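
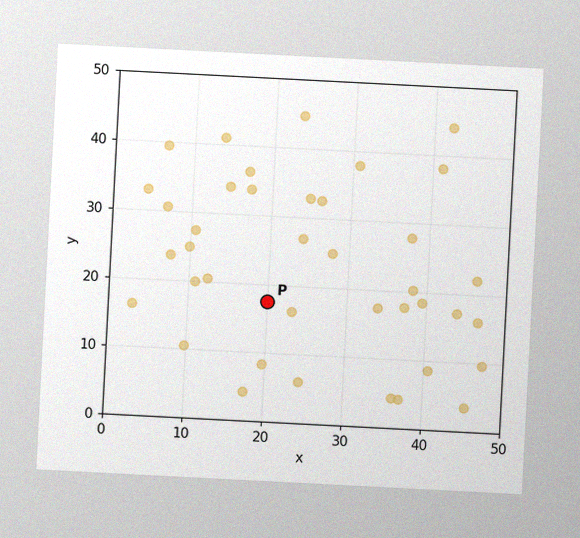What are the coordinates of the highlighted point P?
(20, 17.5)

The chart is tilted about 3° clockwise, with some photo noise. Following the gridlines from P to each axis, P sits at (20, 17.5).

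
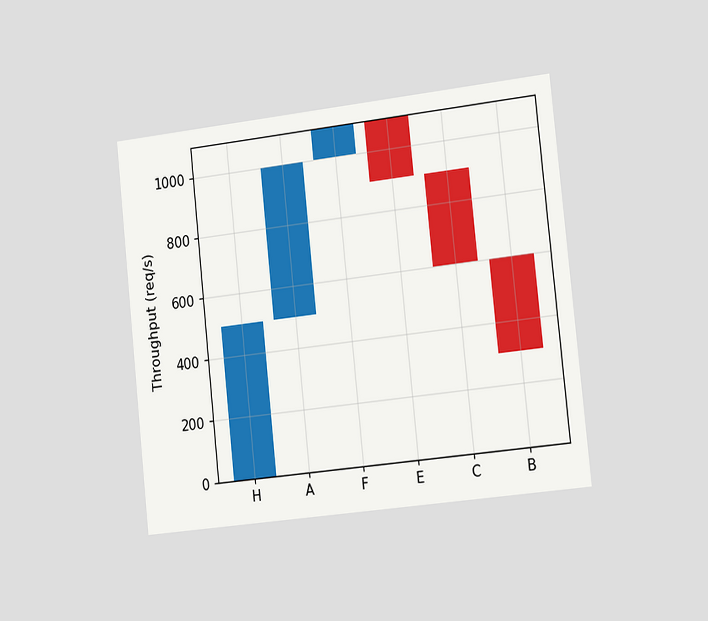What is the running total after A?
The chart is tilted about 6° counter-clockwise and viewed slightly from the right. After A the running total reaches 1000req/s.

1000req/s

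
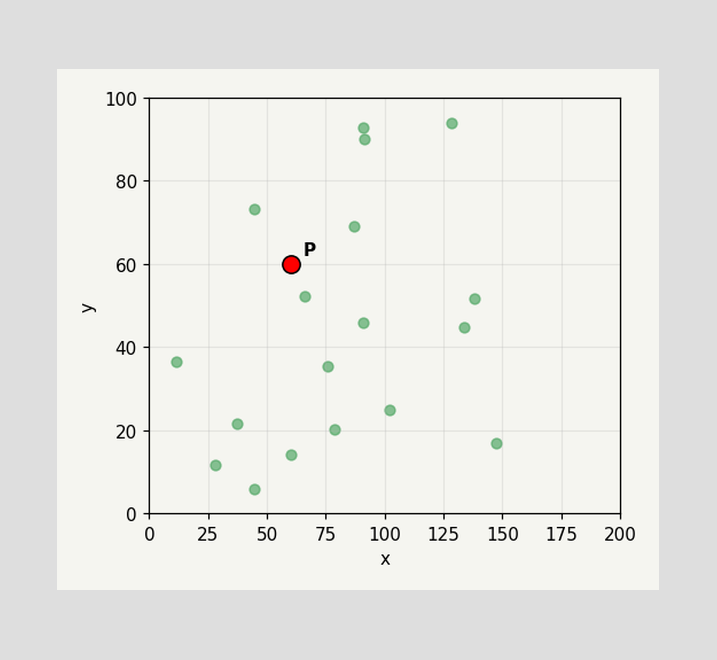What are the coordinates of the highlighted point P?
(60, 60)

Following the gridlines from P to each axis, P sits at (60, 60).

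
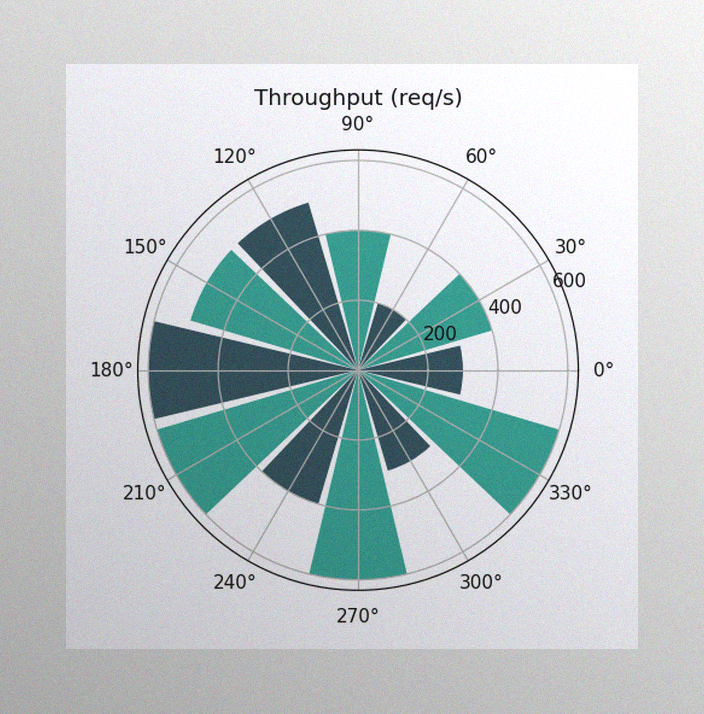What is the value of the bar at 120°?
500req/s

The image has some photo noise and uneven lighting. The bar at 120° reaches 500req/s on the radial axis.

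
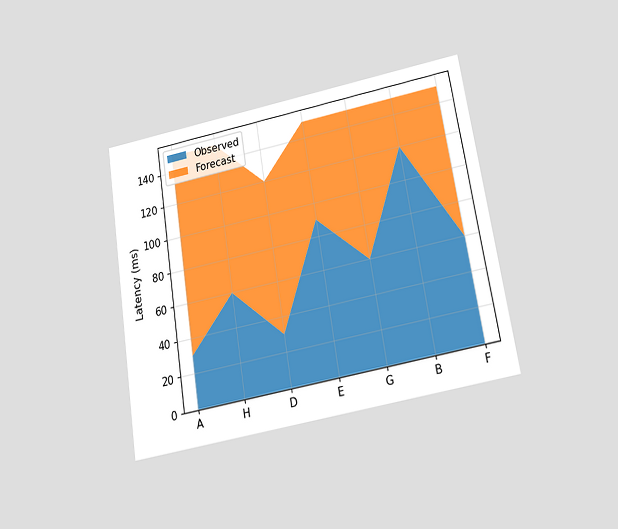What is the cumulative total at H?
150ms

The chart is tilted about 9° counter-clockwise and viewed slightly from below. The stacked total at H reaches 150ms.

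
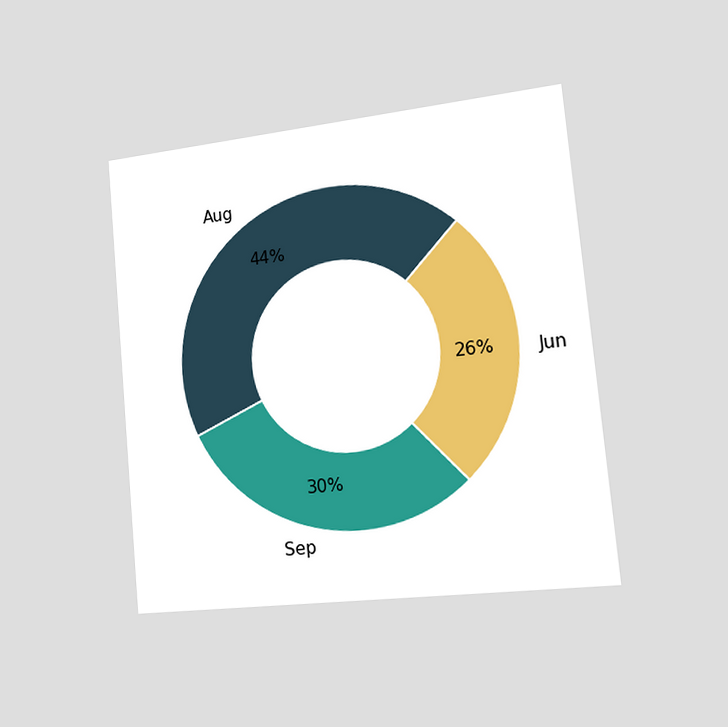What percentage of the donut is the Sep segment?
30%

The chart is tilted about 5° counter-clockwise and viewed slightly from the right. The Sep segment takes up 30% of the ring.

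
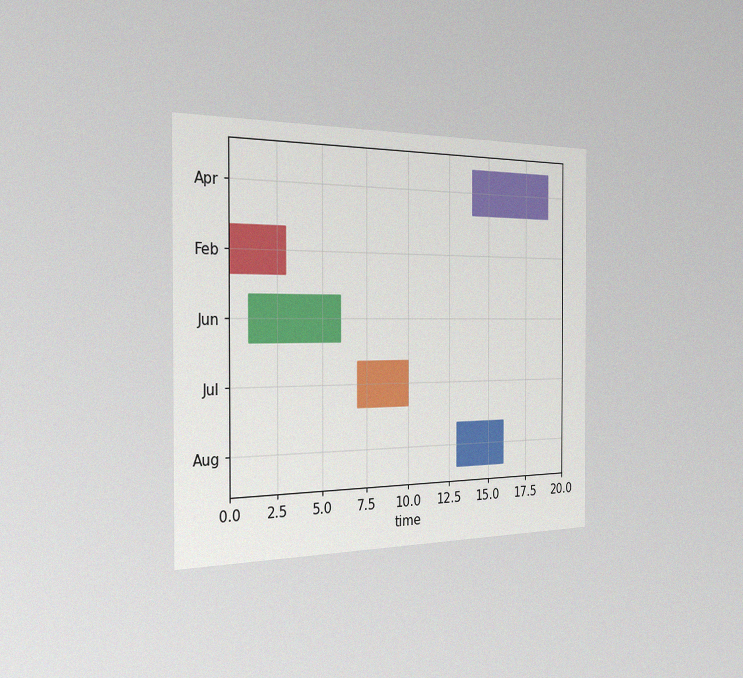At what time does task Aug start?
The chart is viewed slightly from the left, with some photo noise. The Aug bar begins at t=13.

13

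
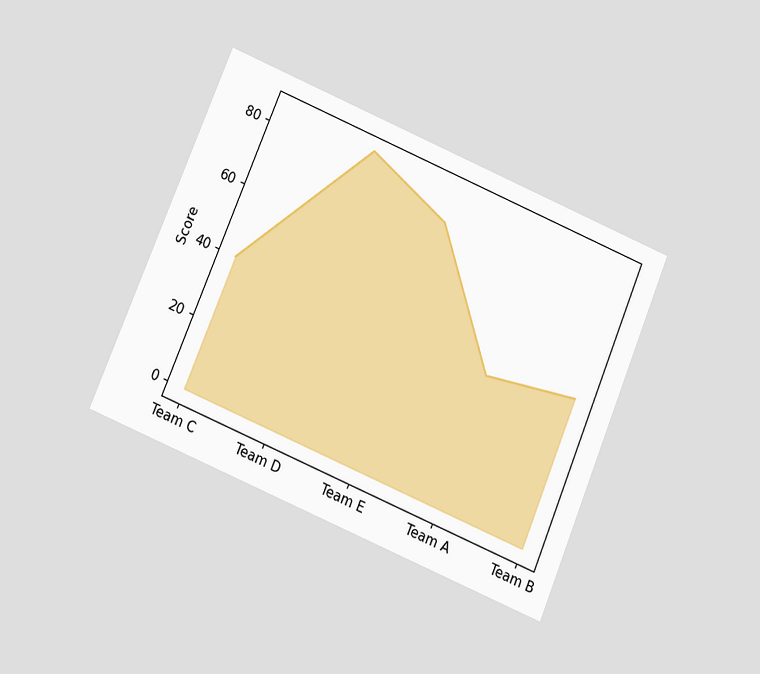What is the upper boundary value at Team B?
45

The chart is tilted about 23° clockwise and viewed at a slight angle. At Team B the upper boundary is at 45.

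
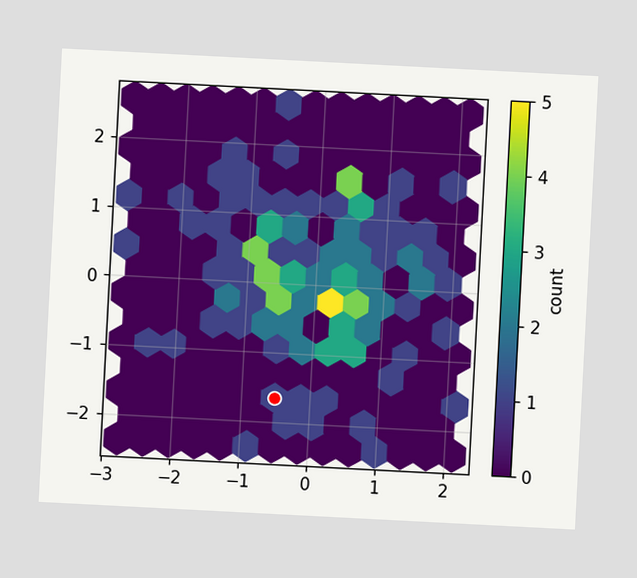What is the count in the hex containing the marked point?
The chart is tilted about 3° clockwise. The marked hex reads 1 on the colorbar.

1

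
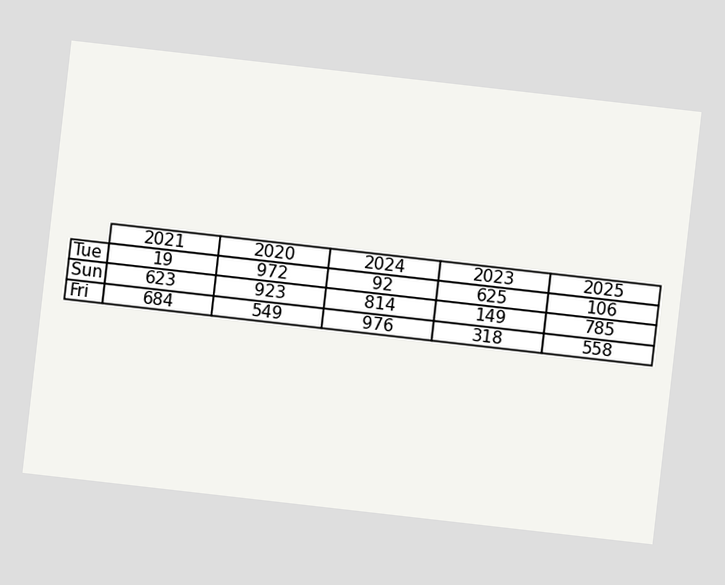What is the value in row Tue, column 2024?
92

The chart is tilted about 6° clockwise. The (Tue, 2024) cell reads 92.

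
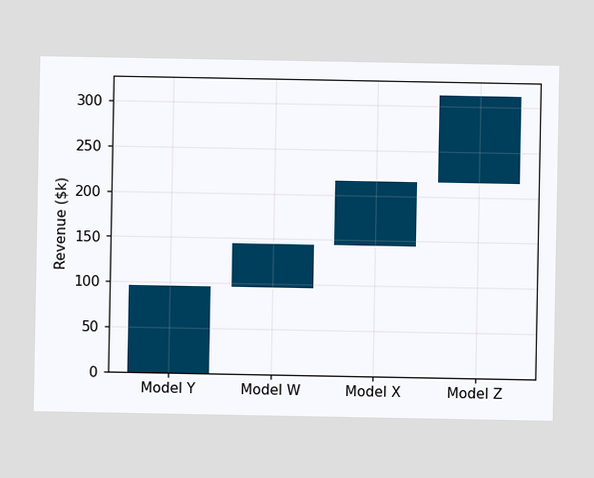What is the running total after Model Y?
After Model Y the running total reaches $96k.

$96k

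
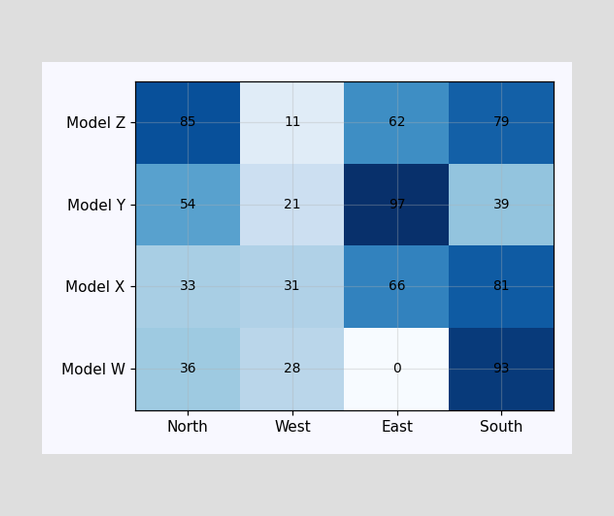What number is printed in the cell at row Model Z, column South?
The (Model Z, South) cell reads 79.

79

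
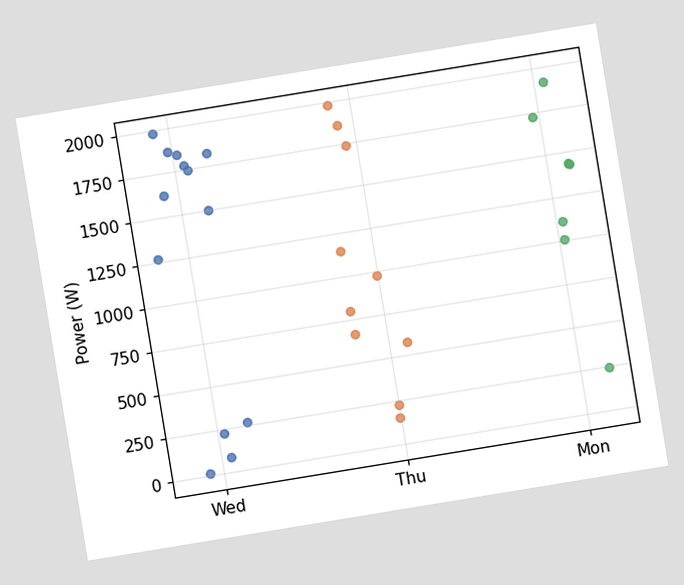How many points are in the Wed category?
The chart is tilted about 9° counter-clockwise. Counting the markers in the Wed column gives 13.

13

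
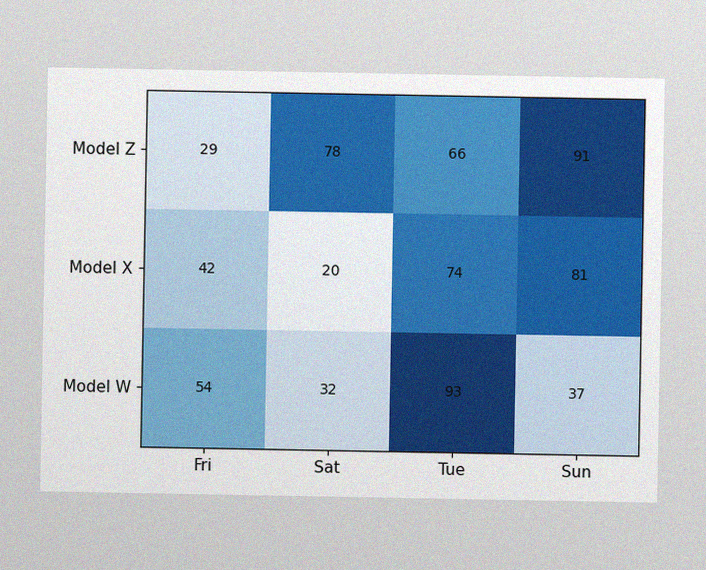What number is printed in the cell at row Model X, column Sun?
The image has some photo noise and uneven lighting. The (Model X, Sun) cell reads 81.

81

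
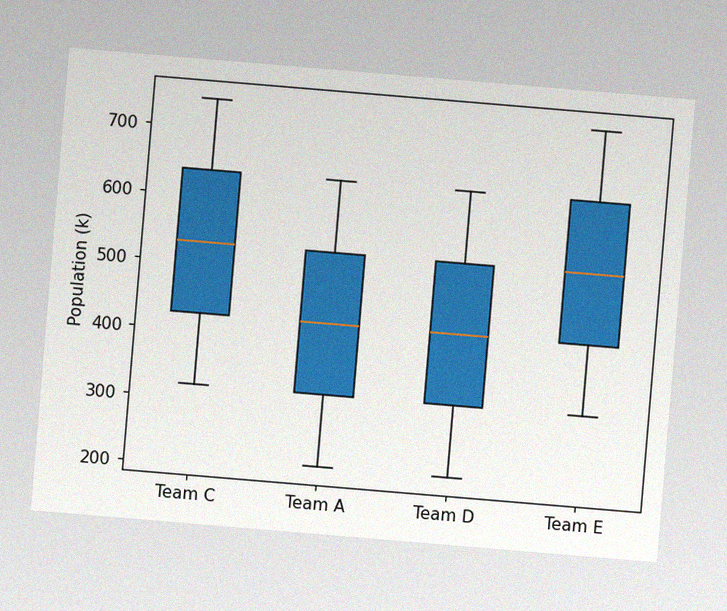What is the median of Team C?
530k

The chart is tilted about 5° clockwise, with some photo noise. The median line in the Team C box sits at 530k.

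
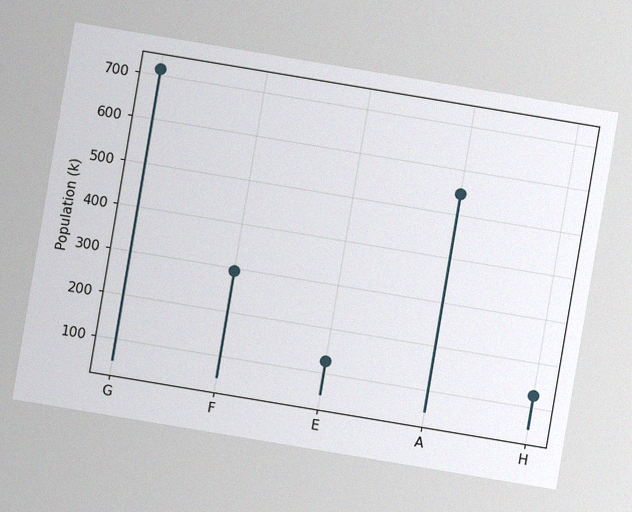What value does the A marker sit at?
The chart is tilted about 9° clockwise, with some photo noise. The A marker sits at 546k.

546k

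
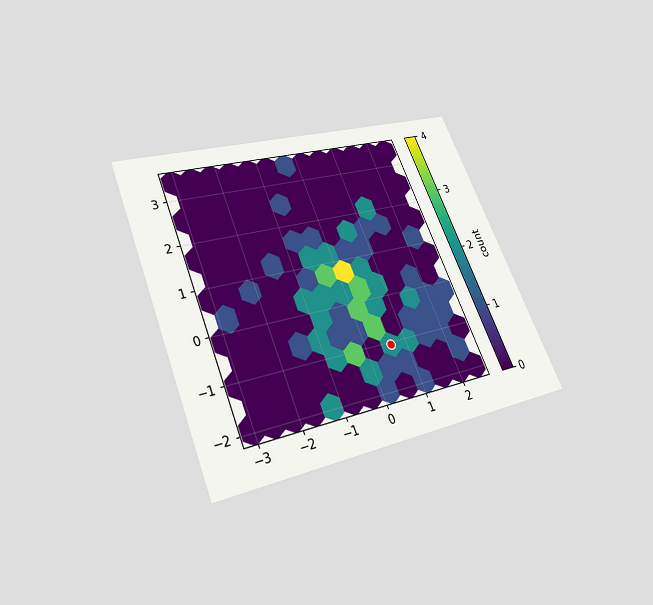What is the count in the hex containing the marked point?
The chart is tilted about 22° counter-clockwise and viewed slightly from below. The marked hex reads 2 on the colorbar.

2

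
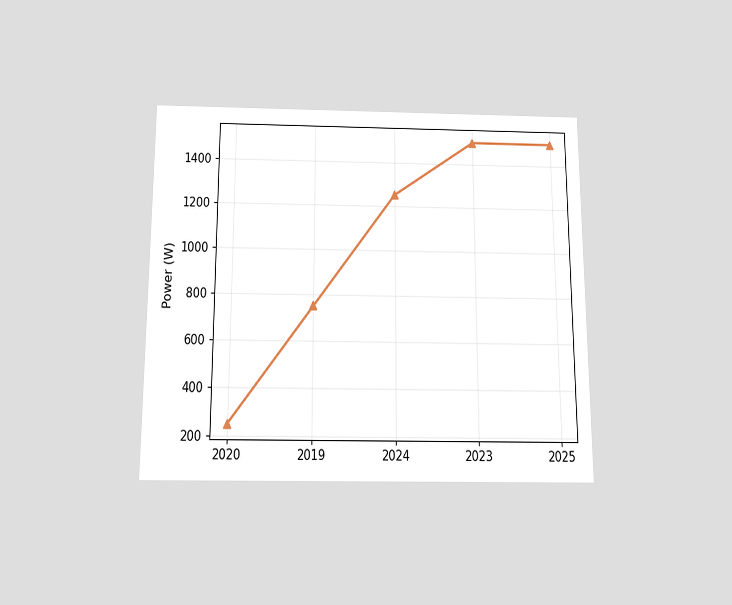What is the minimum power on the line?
250W

The chart is viewed slightly from below. The lowest point is at 2020, and reading across to the y-axis gives 250W.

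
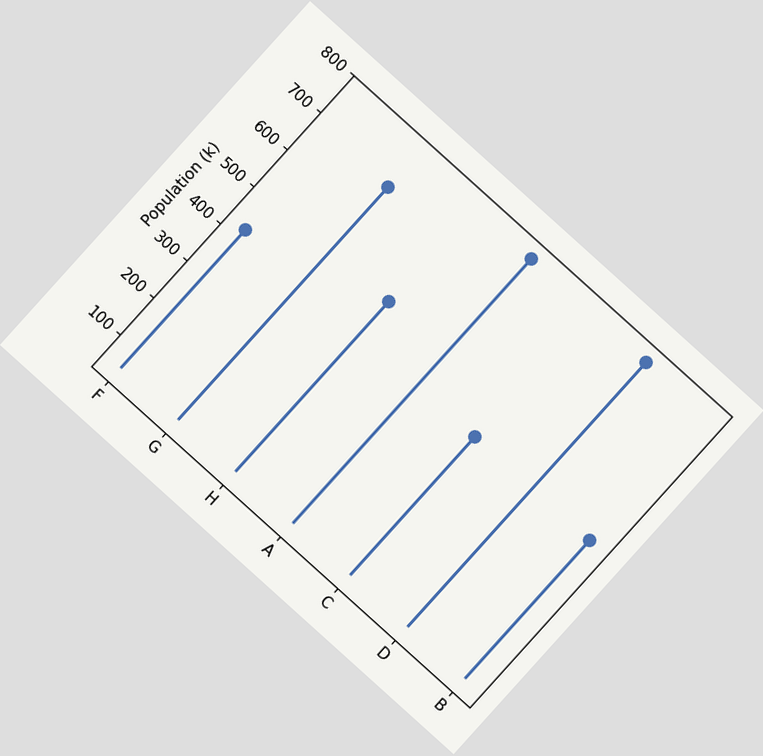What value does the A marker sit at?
765k

The chart is tilted about 42° clockwise. The A marker sits at 765k.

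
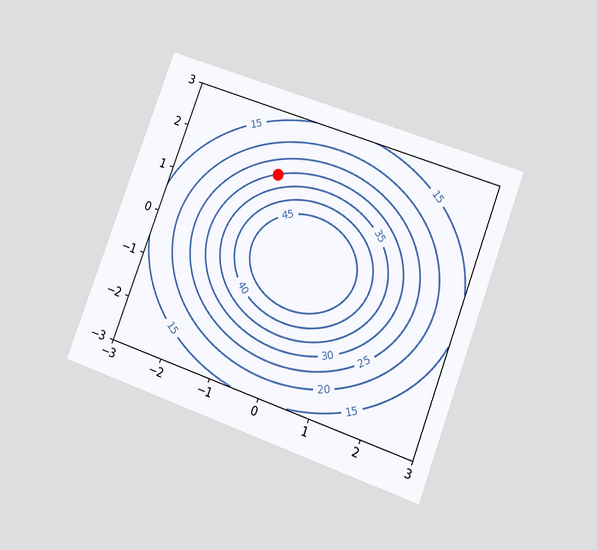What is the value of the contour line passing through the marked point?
The chart is tilted about 20° clockwise and viewed at a slight angle. The marked point sits on the contour labelled 30.

30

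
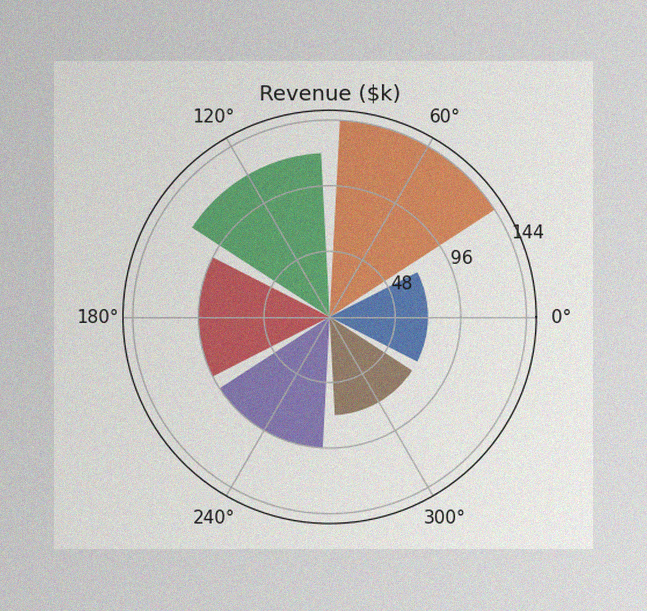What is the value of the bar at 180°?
The image has some photo noise and uneven lighting. The bar at 180° reaches $96k on the radial axis.

$96k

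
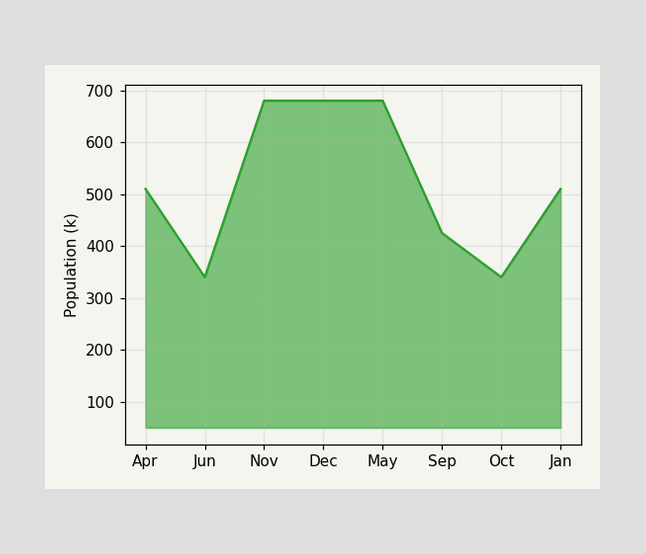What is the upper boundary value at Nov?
680k

At Nov the upper boundary is at 680k.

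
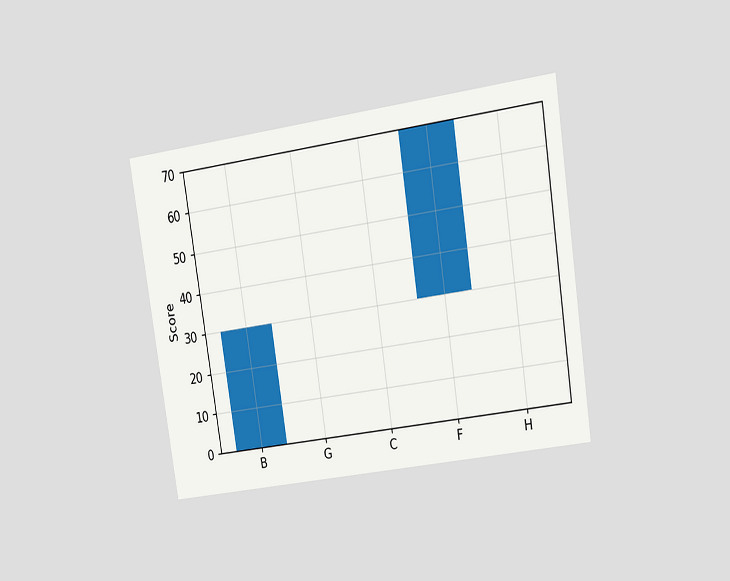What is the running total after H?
70

The chart is tilted about 9° counter-clockwise and viewed at a slight angle. After H the running total reaches 70.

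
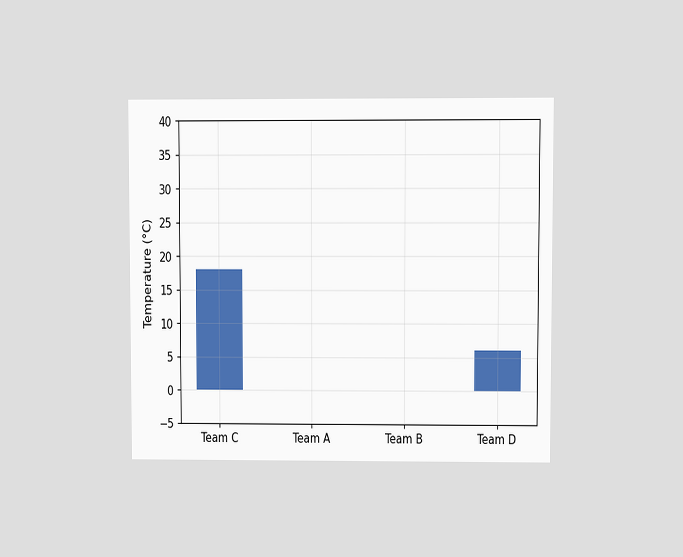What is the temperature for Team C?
18°C

The chart is viewed at a slight angle. Reading along the chart's y-axis, the Team C bar reaches 18°C.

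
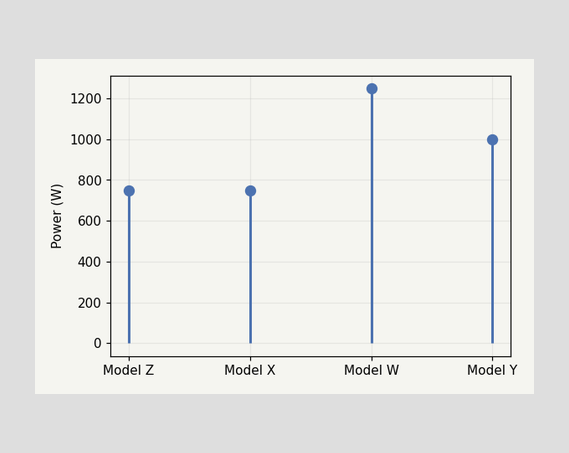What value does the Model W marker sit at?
1250W

The Model W marker sits at 1250W.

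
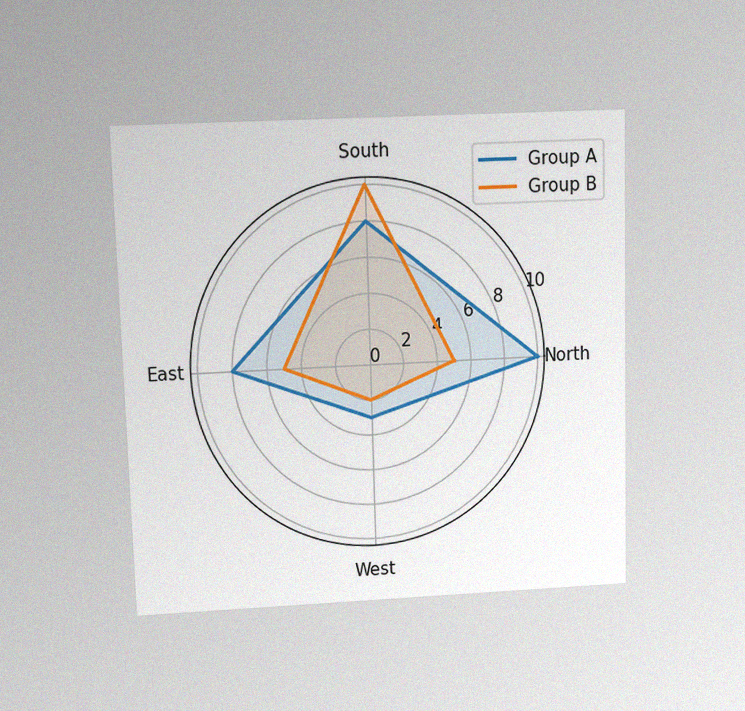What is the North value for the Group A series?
The chart is viewed slightly from above, with some photo noise. On the North axis, Group A reaches 10.

10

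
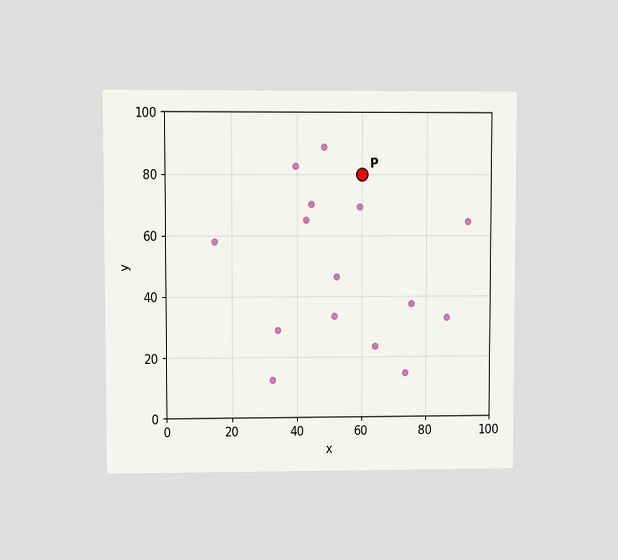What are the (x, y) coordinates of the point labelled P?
The chart is viewed at a slight angle. Following the gridlines from P to each axis, P sits at (60, 80).

(60, 80)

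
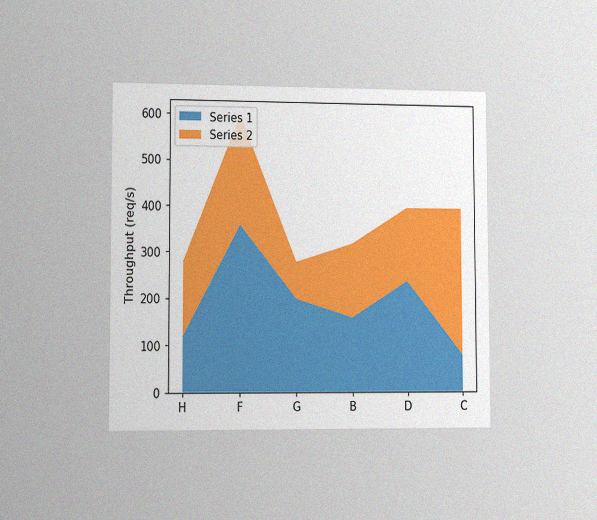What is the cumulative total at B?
320req/s

The chart is viewed slightly from the left, with some photo noise. The stacked total at B reaches 320req/s.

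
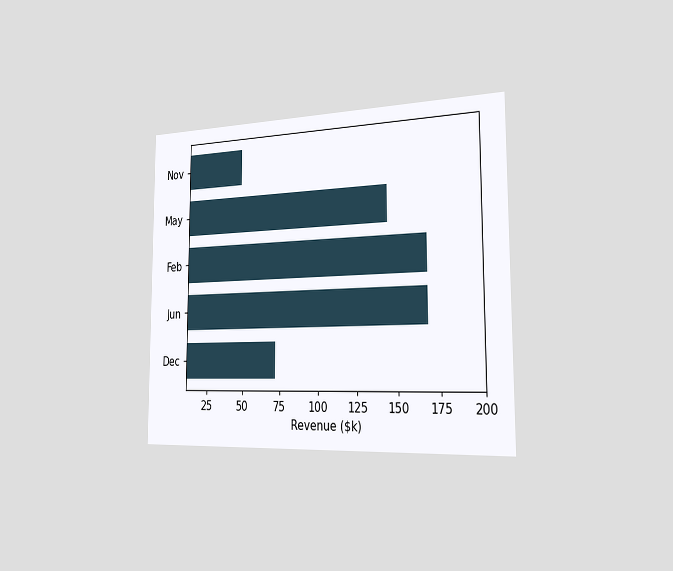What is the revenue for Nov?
$48k

The chart is viewed slightly from the right. Reading along the chart's x-axis, the Nov bar reaches $48k.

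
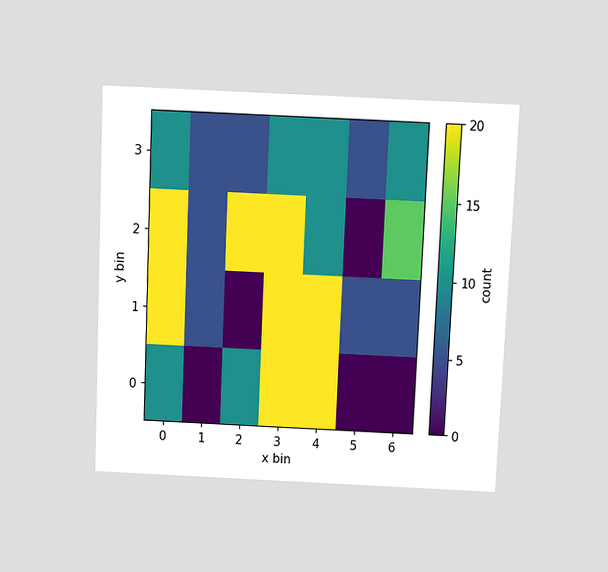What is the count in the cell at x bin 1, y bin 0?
0

The chart is tilted about 3° clockwise and viewed slightly from above. Matching the cell (1, 0) against the colorbar gives 0.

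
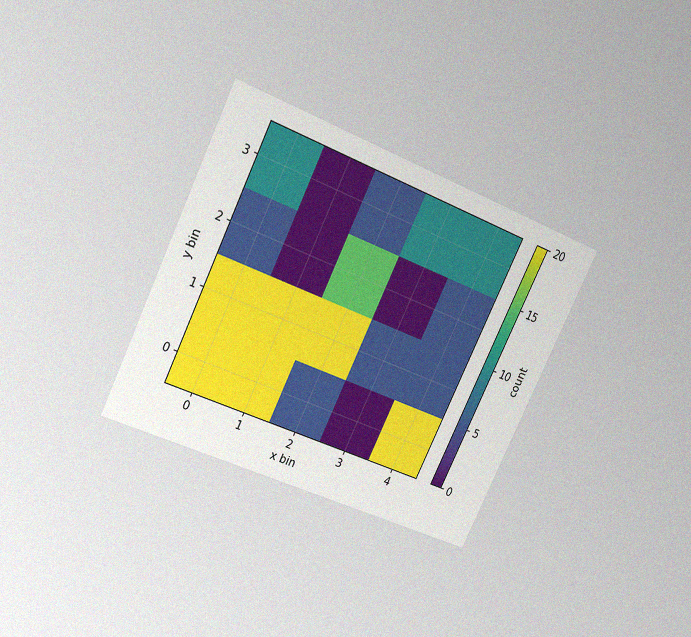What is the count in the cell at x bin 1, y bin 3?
The chart is tilted about 26° clockwise and viewed slightly from above, with some photo noise. Matching the cell (1, 3) against the colorbar gives 0.

0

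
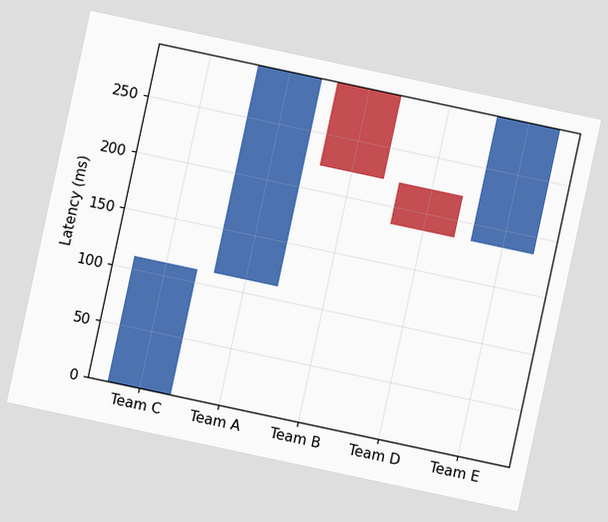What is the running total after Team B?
222ms

The chart is tilted about 12° clockwise. After Team B the running total reaches 222ms.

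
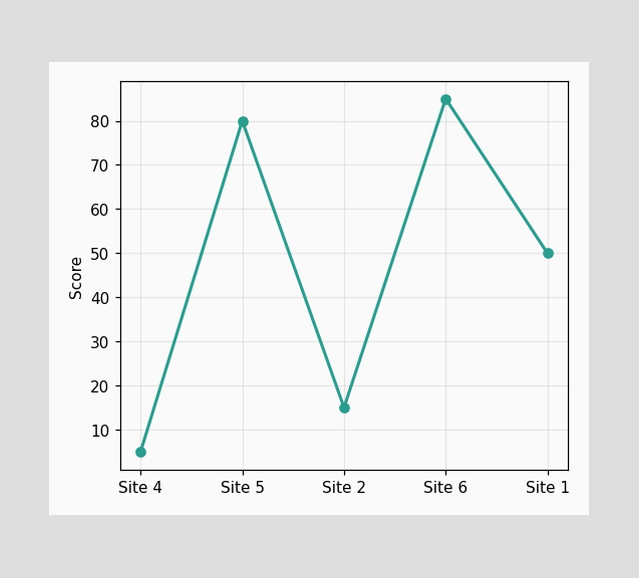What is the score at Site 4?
At Site 4, the line is at 5.

5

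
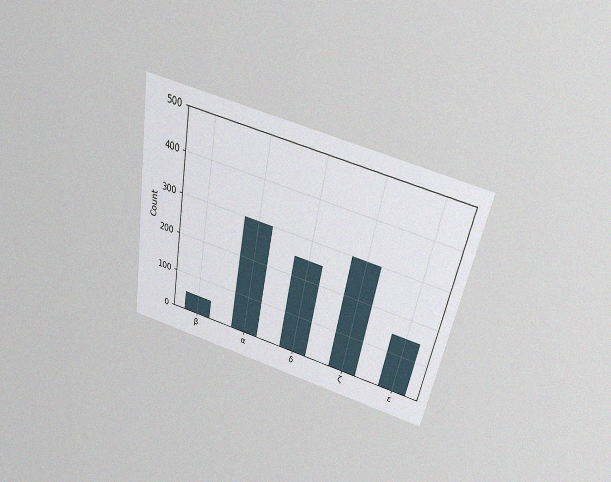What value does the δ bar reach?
The chart is tilted about 11° clockwise and viewed slightly from above, with some photo noise. Reading along the chart's y-axis, the δ bar reaches 250.

250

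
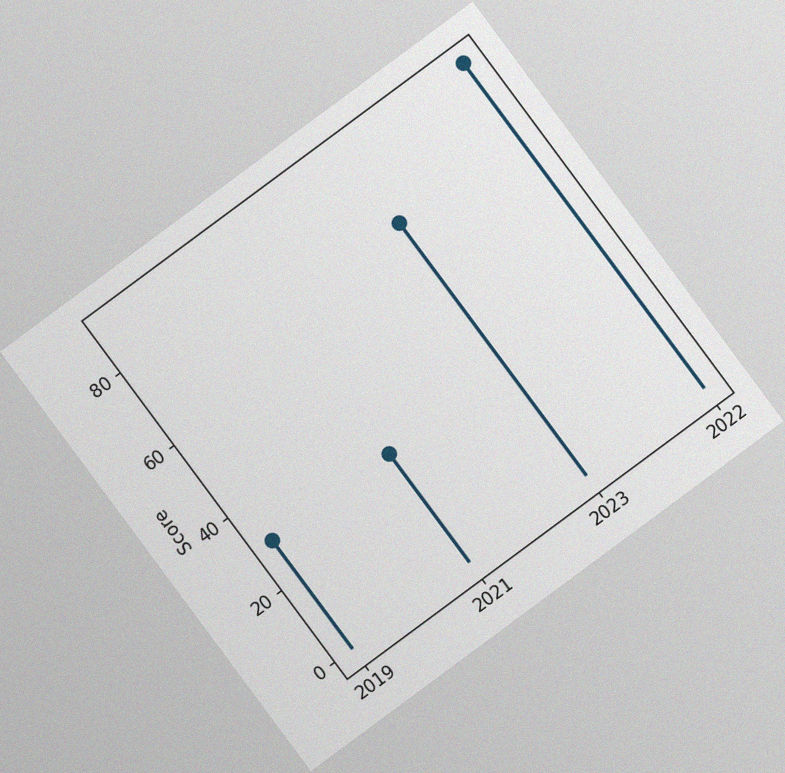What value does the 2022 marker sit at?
90

The chart is tilted about 37° counter-clockwise, with some photo noise. The 2022 marker sits at 90.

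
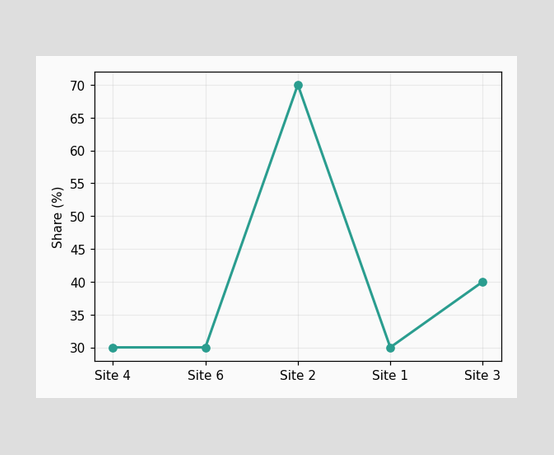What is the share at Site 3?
At Site 3, the line is at 40%.

40%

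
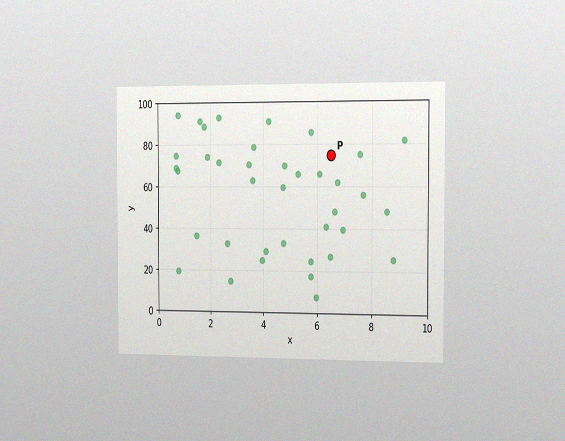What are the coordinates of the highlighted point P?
The chart is viewed slightly from the right, with some photo noise. Following the gridlines from P to each axis, P sits at (6.5, 75).

(6.5, 75)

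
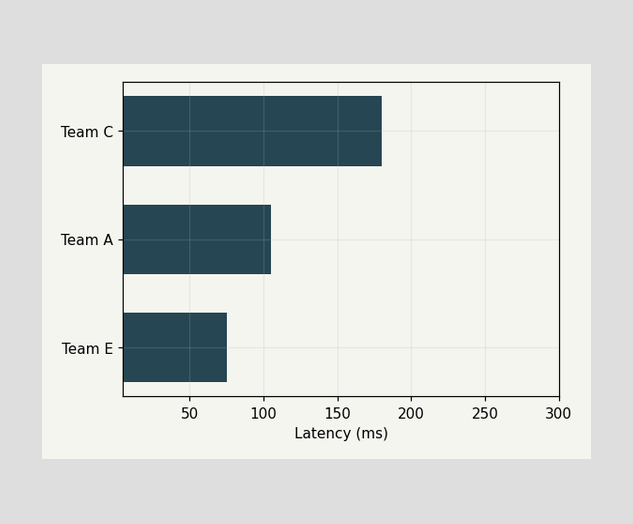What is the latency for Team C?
180ms

Reading along the chart's x-axis, the Team C bar reaches 180ms.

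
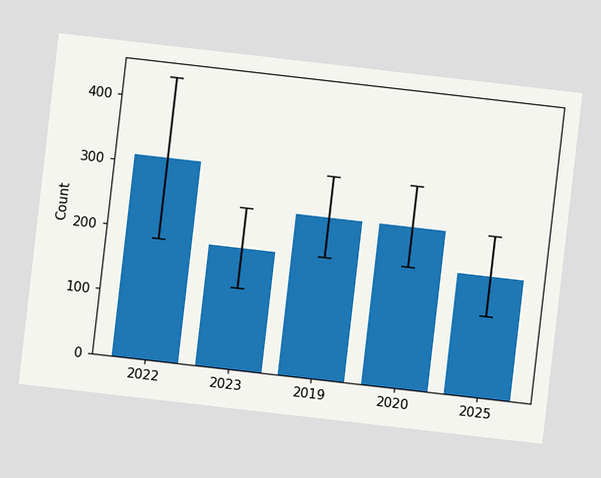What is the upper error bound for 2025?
The chart is tilted about 7° clockwise. The 2025 bar's upper whisker reaches 248.

248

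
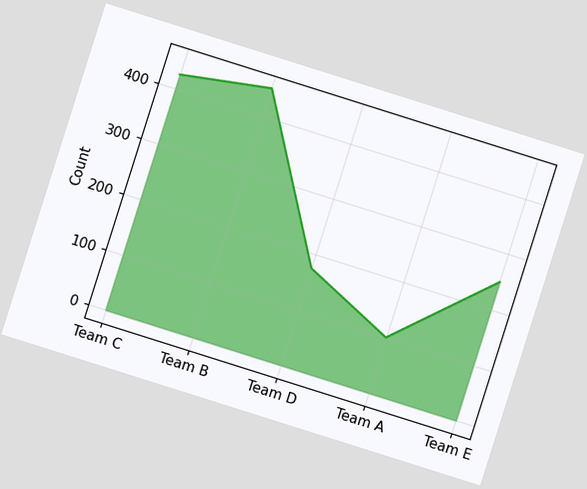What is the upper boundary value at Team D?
175

The chart is tilted about 18° clockwise. At Team D the upper boundary is at 175.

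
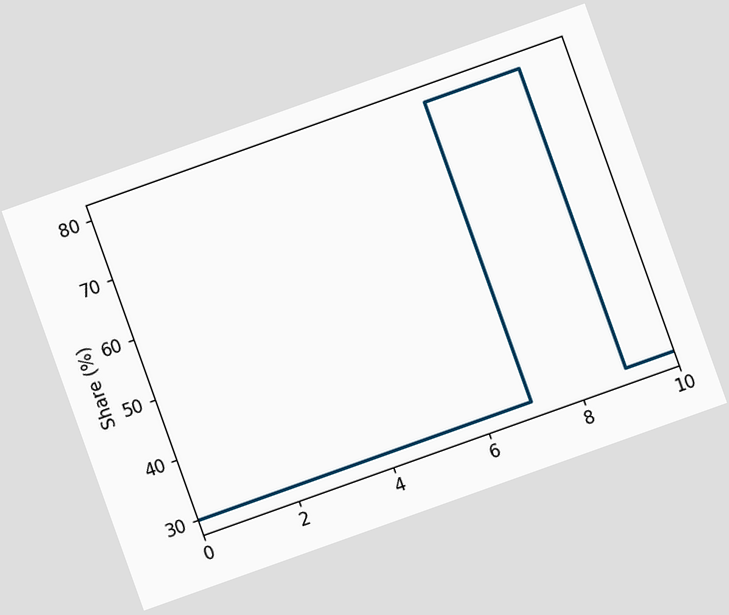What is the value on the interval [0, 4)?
The chart is tilted about 20° counter-clockwise. On [0, 4) the step sits at 30%.

30%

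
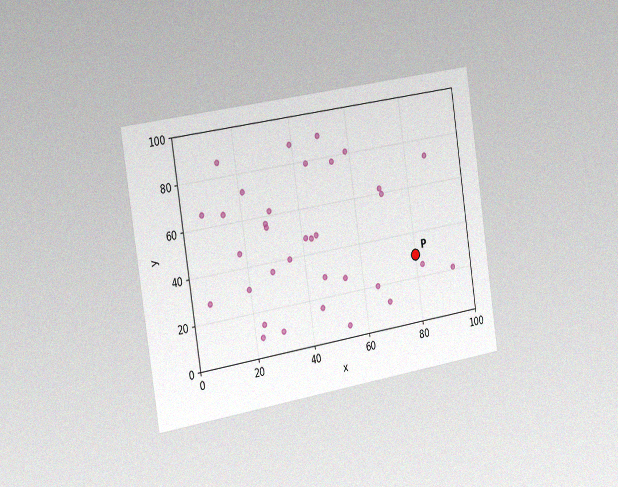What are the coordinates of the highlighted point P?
The chart is tilted about 9° counter-clockwise and viewed slightly from the left, with some photo noise. Following the gridlines from P to each axis, P sits at (80, 30).

(80, 30)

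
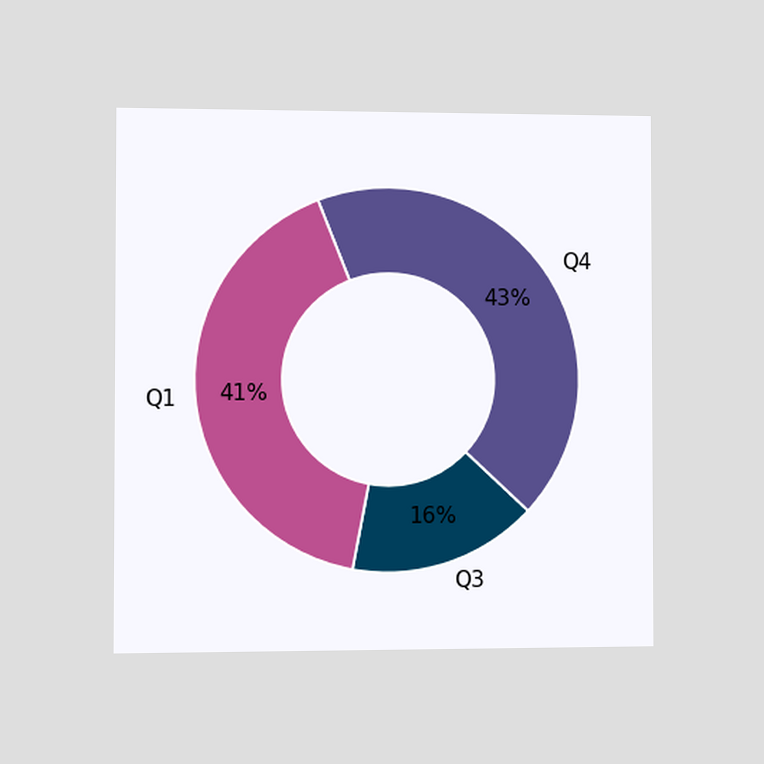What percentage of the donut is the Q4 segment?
The chart is viewed at a slight angle. The Q4 segment takes up 43% of the ring.

43%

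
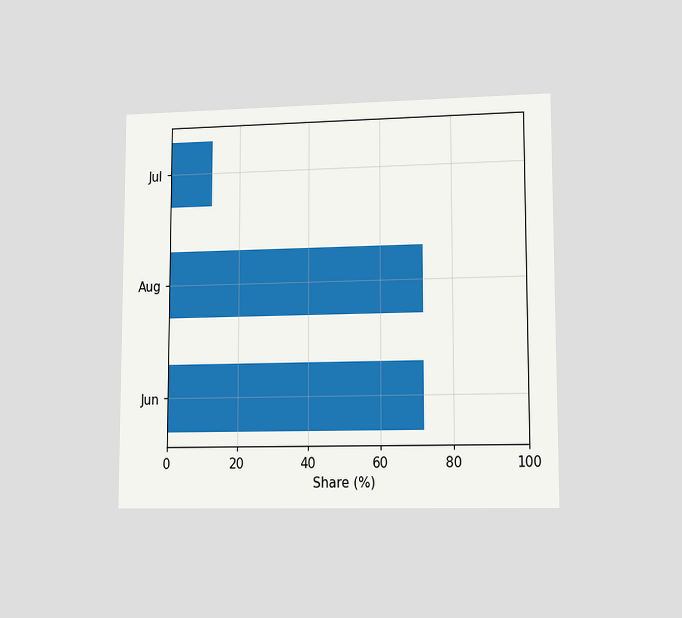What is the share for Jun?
The chart is viewed at a slight angle. Reading along the chart's x-axis, the Jun bar reaches 72%.

72%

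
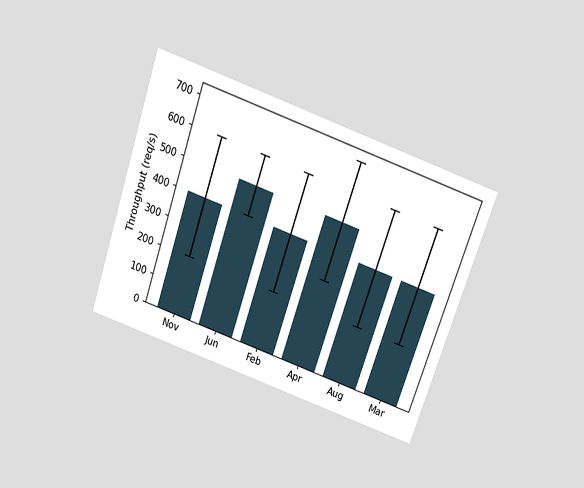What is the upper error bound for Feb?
600req/s

The chart is tilted about 19° clockwise and viewed slightly from above. The Feb bar's upper whisker reaches 600req/s.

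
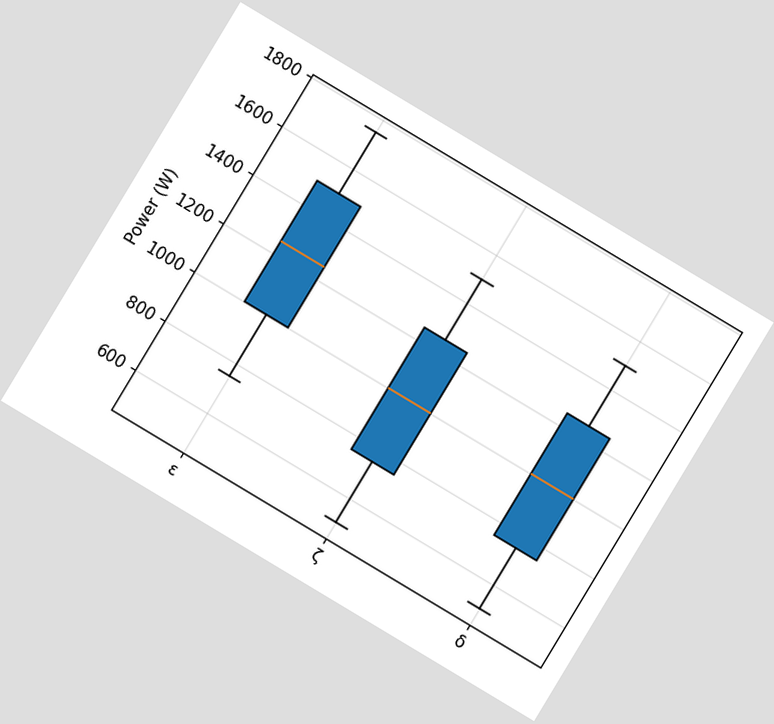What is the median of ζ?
The chart is tilted about 31° clockwise. The median line in the ζ box sits at 1000W.

1000W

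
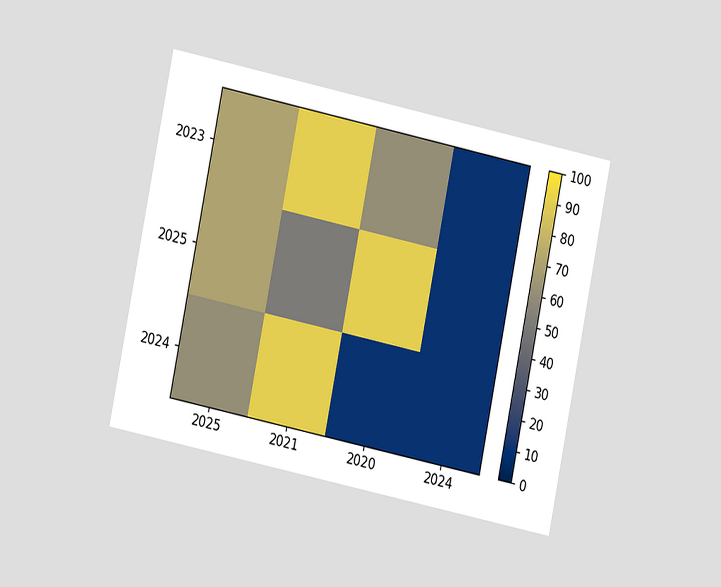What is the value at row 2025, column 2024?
The chart is tilted about 12° clockwise and viewed at a slight angle. Matching cell (2025, 2024) against the colorbar gives 10.

10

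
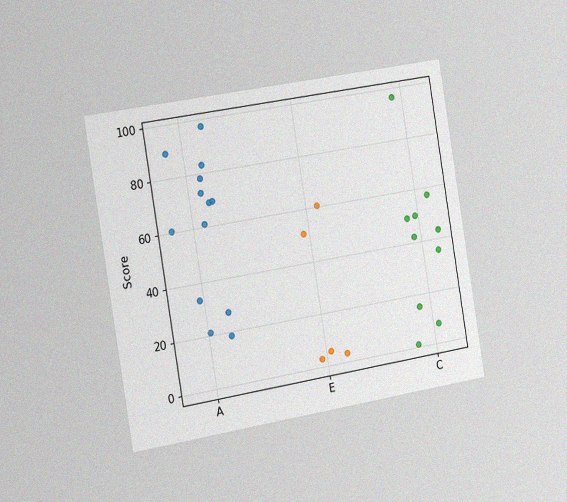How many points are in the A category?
13

The chart is tilted about 9° counter-clockwise and viewed slightly from the left, with some photo noise. Counting the markers in the A column gives 13.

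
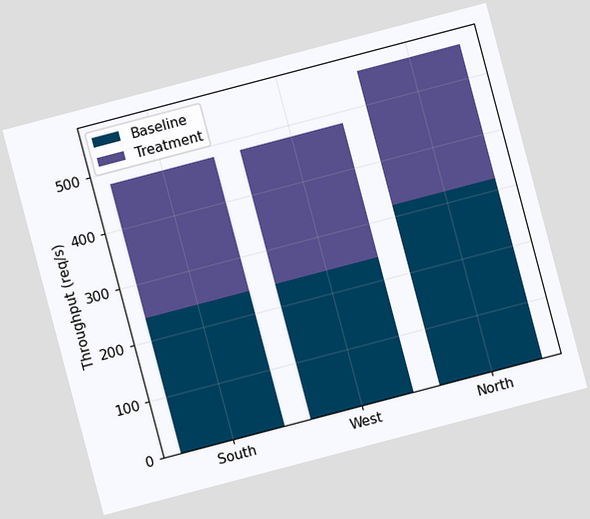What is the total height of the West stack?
The chart is tilted about 15° counter-clockwise. The West stack's top reaches 480req/s on the y-axis.

480req/s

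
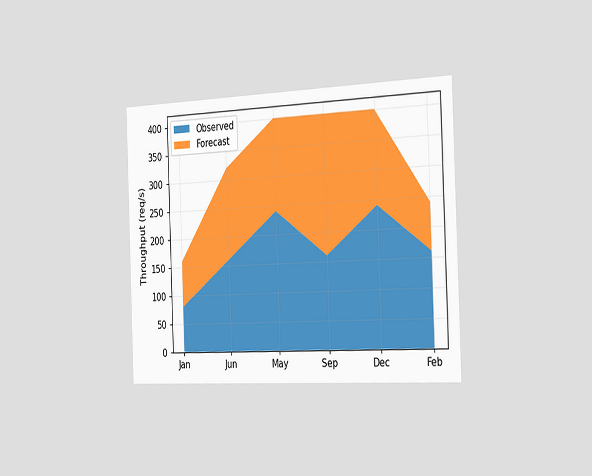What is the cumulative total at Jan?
160req/s

The chart is tilted about 2° counter-clockwise and viewed slightly from the right. The stacked total at Jan reaches 160req/s.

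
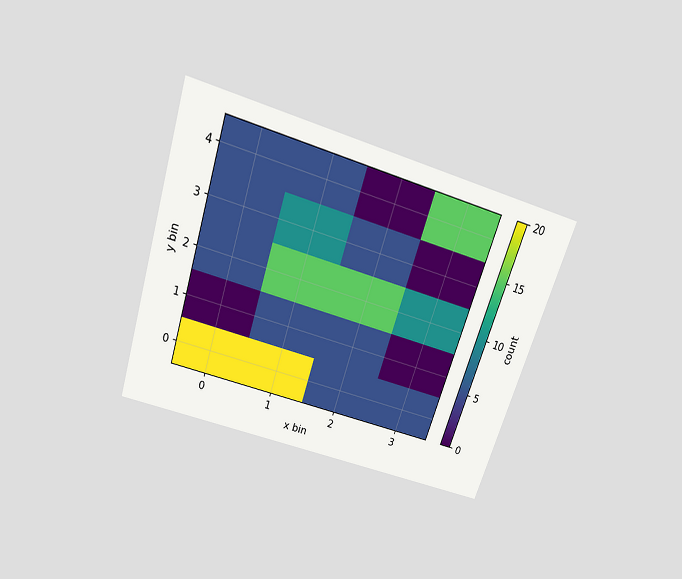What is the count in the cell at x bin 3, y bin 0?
The chart is tilted about 18° clockwise and viewed slightly from above. Matching the cell (3, 0) against the colorbar gives 5.

5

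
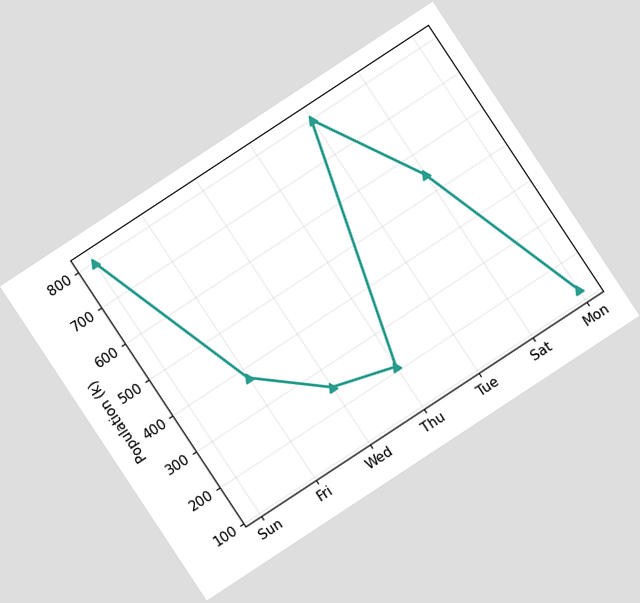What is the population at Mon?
126k

The chart is tilted about 33° counter-clockwise. At Mon, the line is at 126k.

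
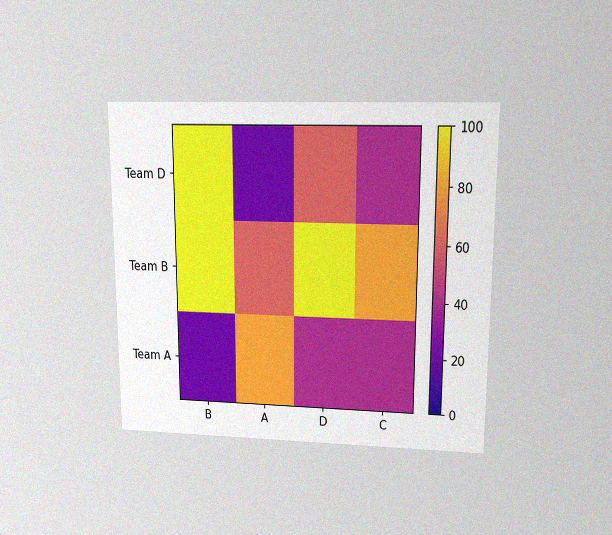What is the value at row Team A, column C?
40

The chart is viewed at a slight angle, with some photo noise. Matching cell (Team A, C) against the colorbar gives 40.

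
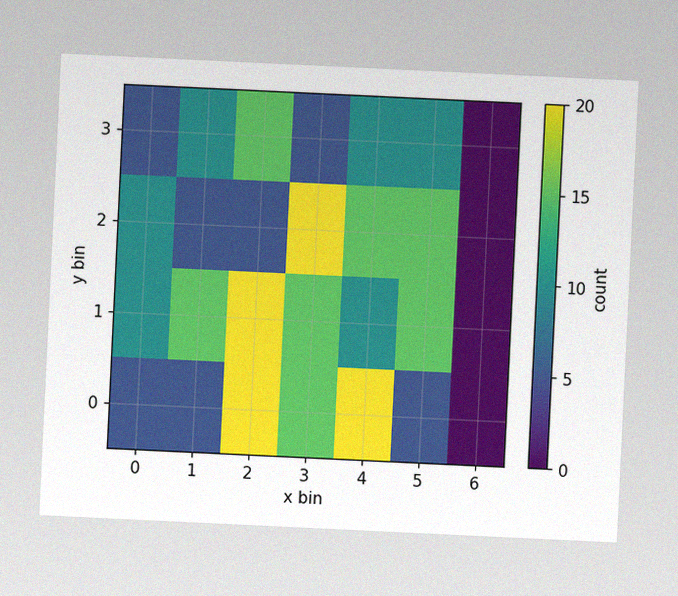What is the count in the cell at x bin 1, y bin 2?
5

The chart is tilted about 3° clockwise, with some photo noise. Matching the cell (1, 2) against the colorbar gives 5.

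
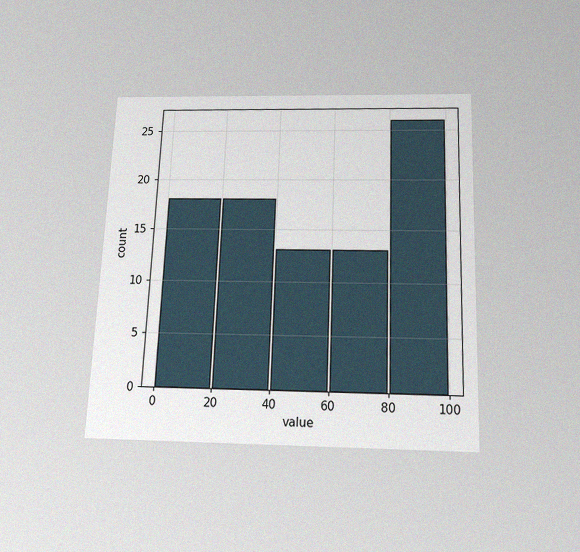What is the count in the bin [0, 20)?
18

The chart is tilted about 2° clockwise and viewed slightly from below, with some photo noise. The [0, 20) bin has height 18.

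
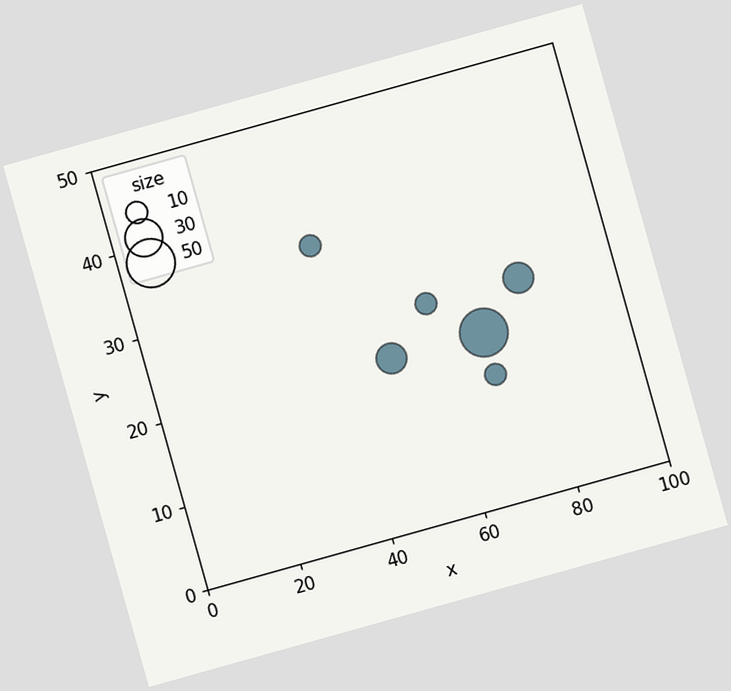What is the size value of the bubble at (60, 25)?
The chart is tilted about 16° counter-clockwise. Matching the bubble at (60, 25) against the size legend gives 10.

10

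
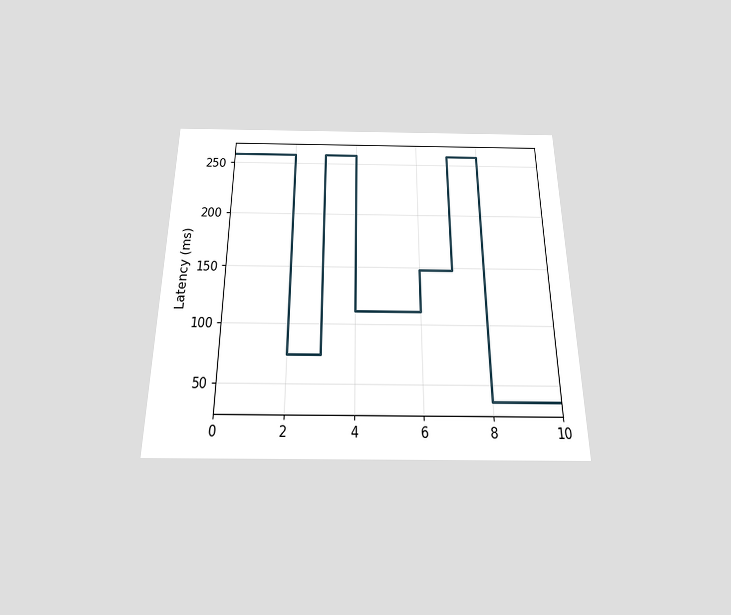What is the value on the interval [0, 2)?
259ms

The chart is viewed slightly from below. On [0, 2) the step sits at 259ms.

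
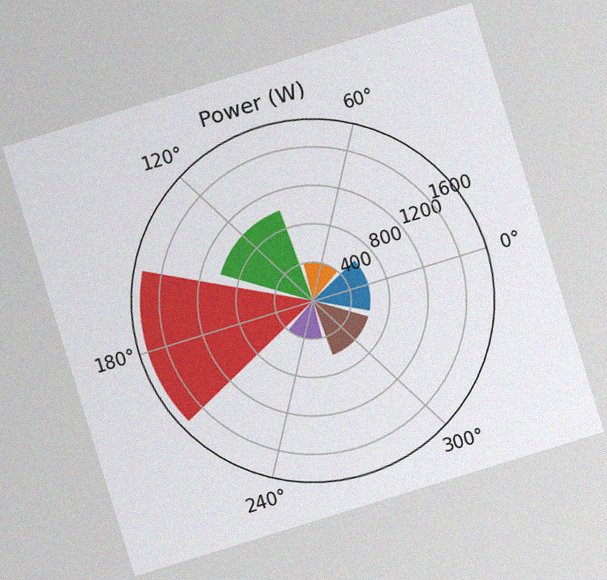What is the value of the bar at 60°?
The chart is tilted about 17° counter-clockwise, with some photo noise. The bar at 60° reaches 400W on the radial axis.

400W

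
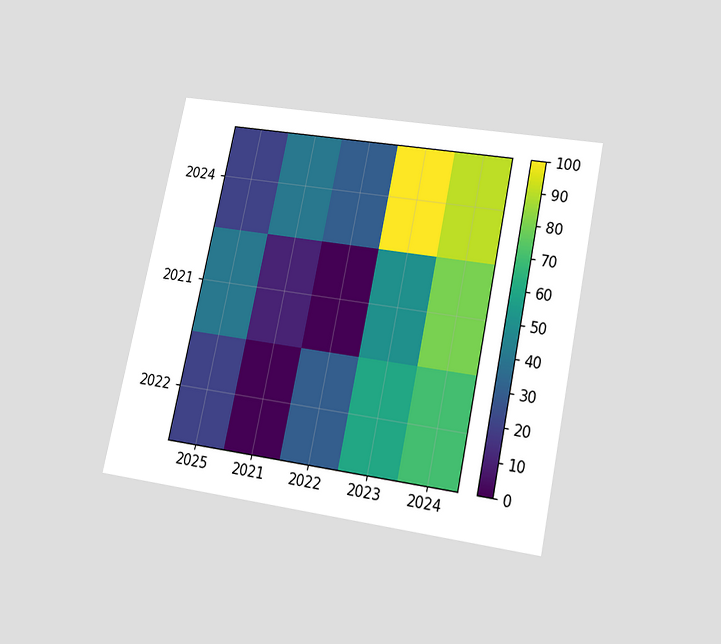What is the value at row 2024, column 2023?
The chart is tilted about 12° clockwise and viewed slightly from below. Matching cell (2024, 2023) against the colorbar gives 100.

100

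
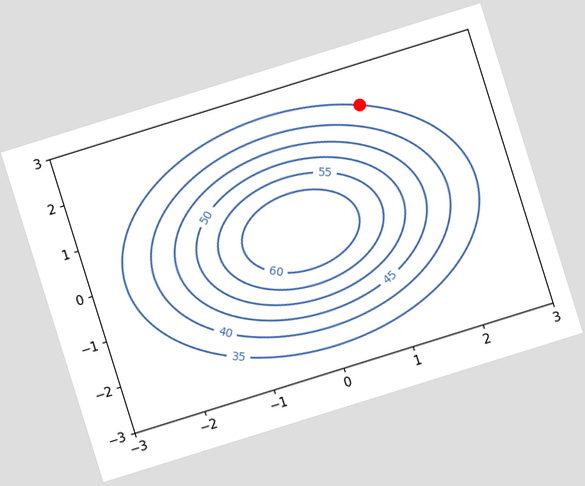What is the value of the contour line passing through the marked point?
35

The chart is tilted about 17° counter-clockwise. The marked point sits on the contour labelled 35.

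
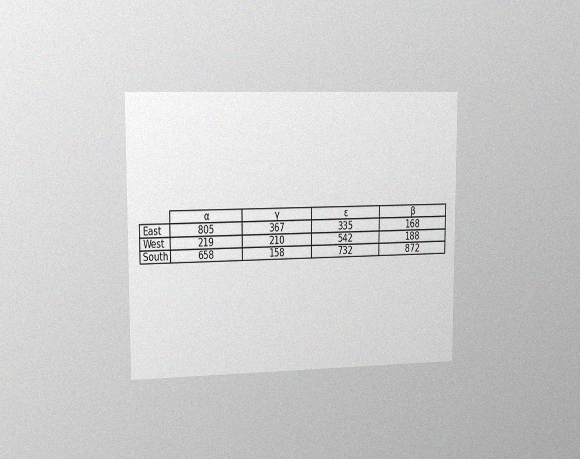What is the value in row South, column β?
872

The chart is viewed slightly from the left, with some photo noise. The (South, β) cell reads 872.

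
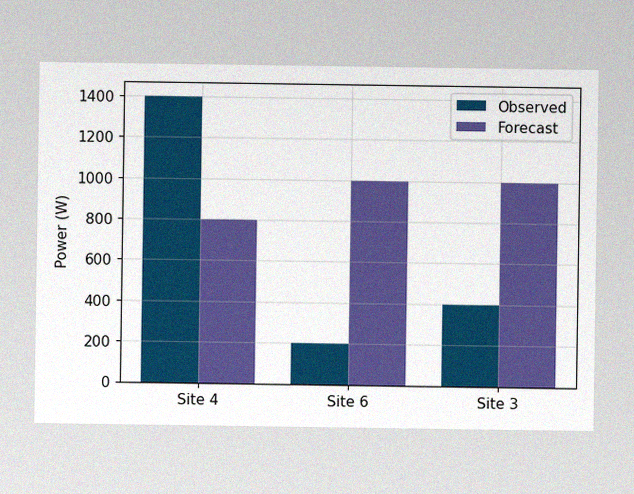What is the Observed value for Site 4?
1400W

The image has some photo noise and uneven lighting. The Observed bar at Site 4 reaches 1400W on the y-axis.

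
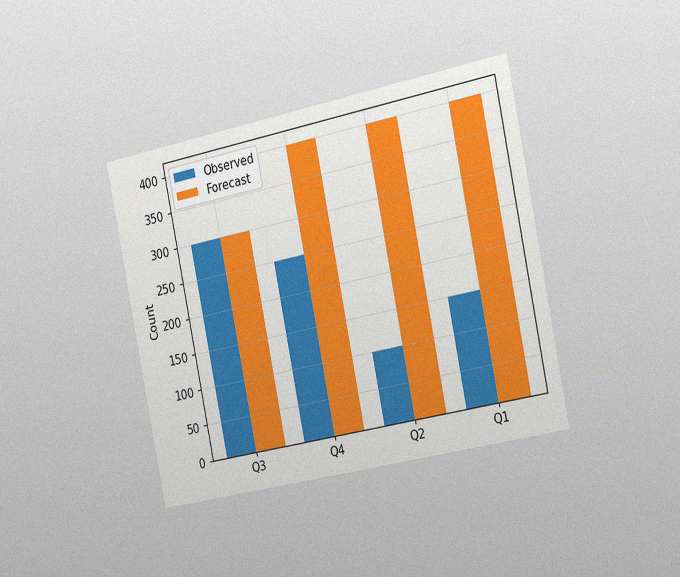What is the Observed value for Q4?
250

The chart is tilted about 11° counter-clockwise and viewed slightly from the right, with some photo noise. The Observed bar at Q4 reaches 250 on the y-axis.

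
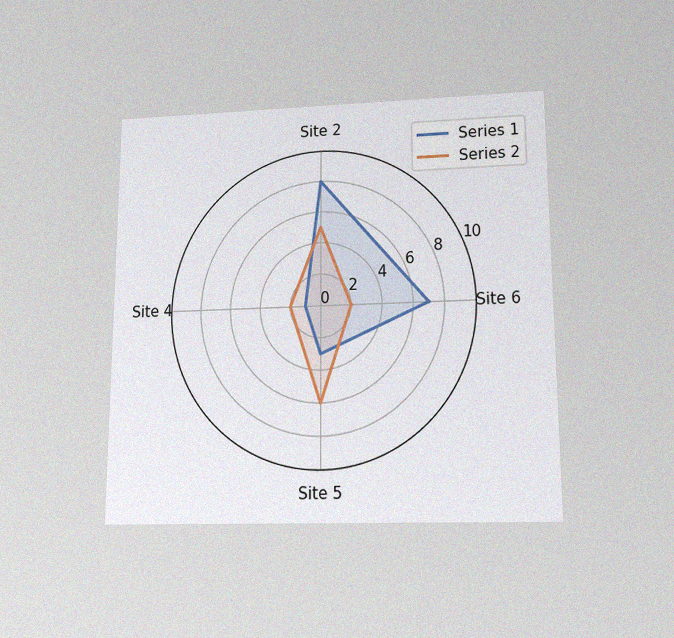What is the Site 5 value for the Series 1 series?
3

The chart is viewed slightly from below, with some photo noise. On the Site 5 axis, Series 1 reaches 3.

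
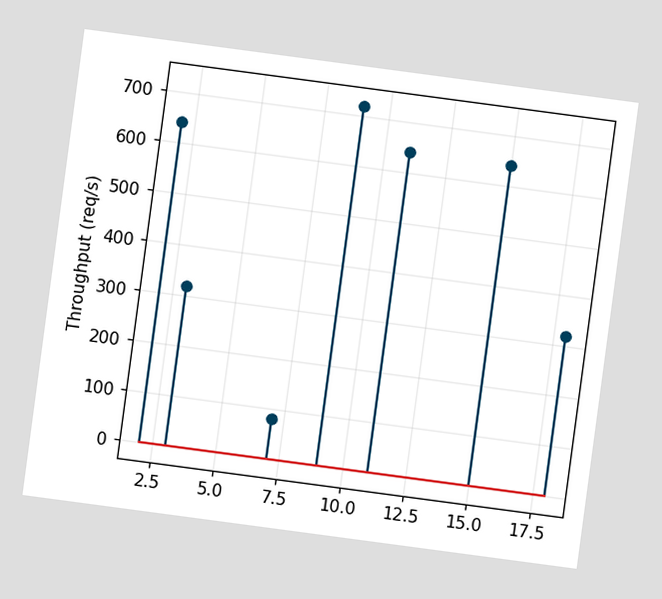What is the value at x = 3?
The chart is tilted about 8° clockwise. The stem at x=3 reaches 320req/s.

320req/s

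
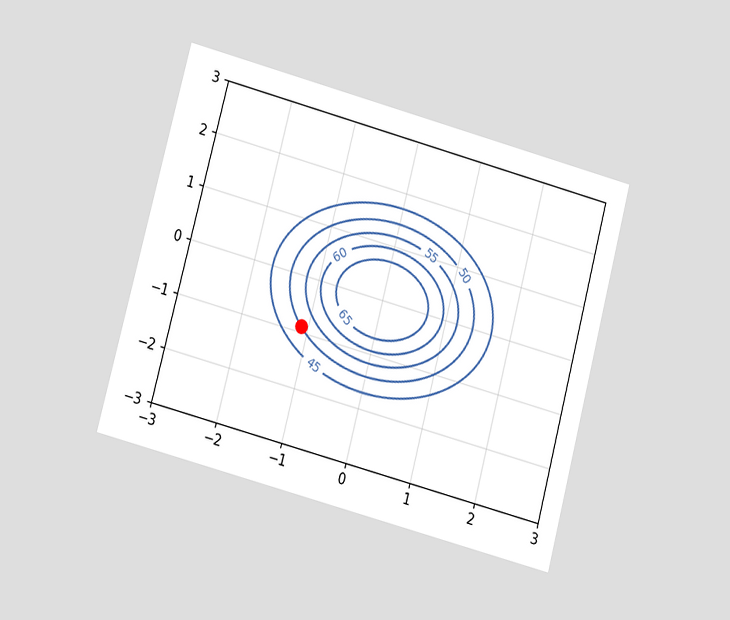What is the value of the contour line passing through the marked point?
50

The chart is tilted about 15° clockwise and viewed at a slight angle. The marked point sits on the contour labelled 50.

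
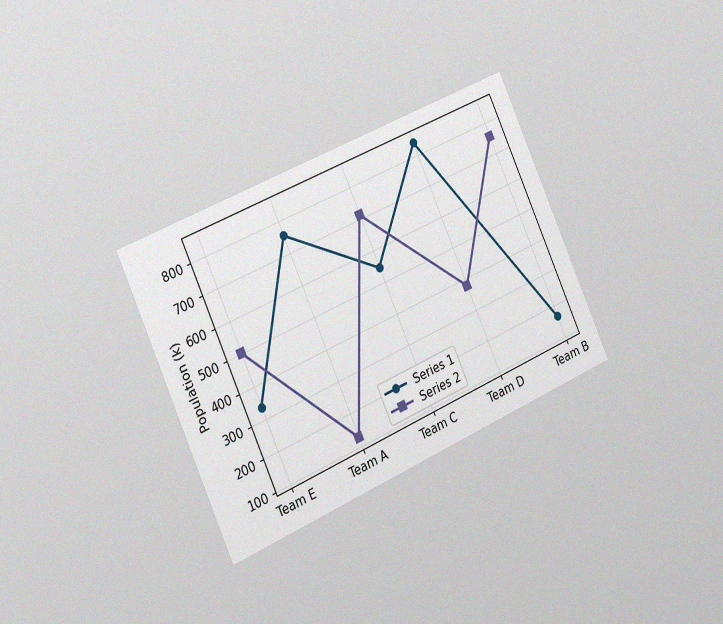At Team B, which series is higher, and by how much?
Series 2, by 588k

The chart is tilted about 24° counter-clockwise and viewed slightly from the left, with some photo noise. At Team B, Series 2 sits above the other line by 588k.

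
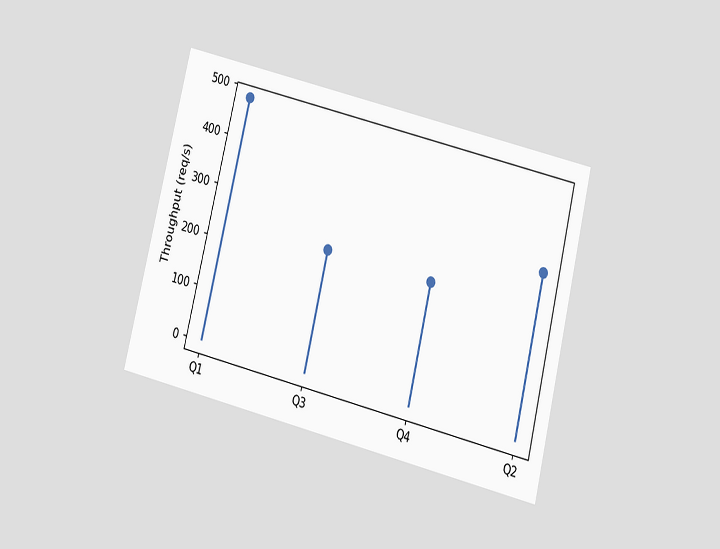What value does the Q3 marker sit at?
240req/s

The chart is tilted about 14° clockwise and viewed slightly from below. The Q3 marker sits at 240req/s.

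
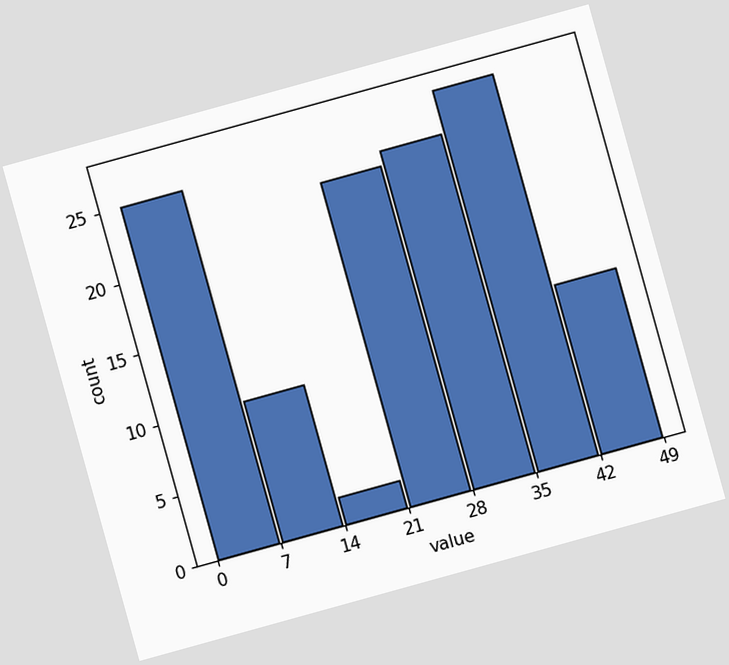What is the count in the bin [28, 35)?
24

The chart is tilted about 15° counter-clockwise. The [28, 35) bin has height 24.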